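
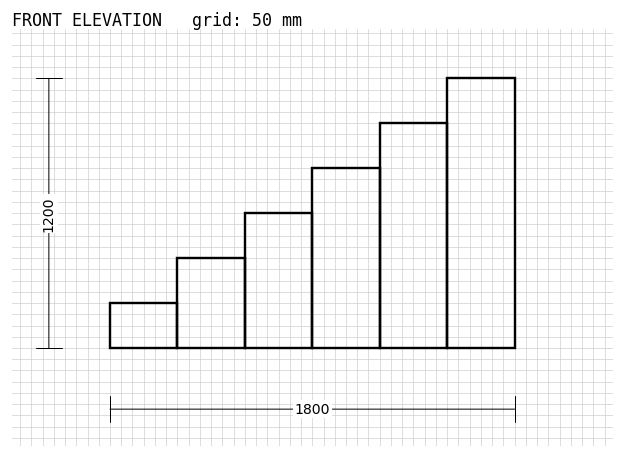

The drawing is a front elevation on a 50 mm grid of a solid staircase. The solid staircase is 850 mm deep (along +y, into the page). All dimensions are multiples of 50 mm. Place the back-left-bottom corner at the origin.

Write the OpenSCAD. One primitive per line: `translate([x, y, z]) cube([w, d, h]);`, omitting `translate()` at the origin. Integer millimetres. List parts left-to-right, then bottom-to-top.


cube([300, 850, 200]);
translate([300, 0, 0]) cube([300, 850, 400]);
translate([600, 0, 0]) cube([300, 850, 600]);
translate([900, 0, 0]) cube([300, 850, 800]);
translate([1200, 0, 0]) cube([300, 850, 1000]);
translate([1500, 0, 0]) cube([300, 850, 1200]);


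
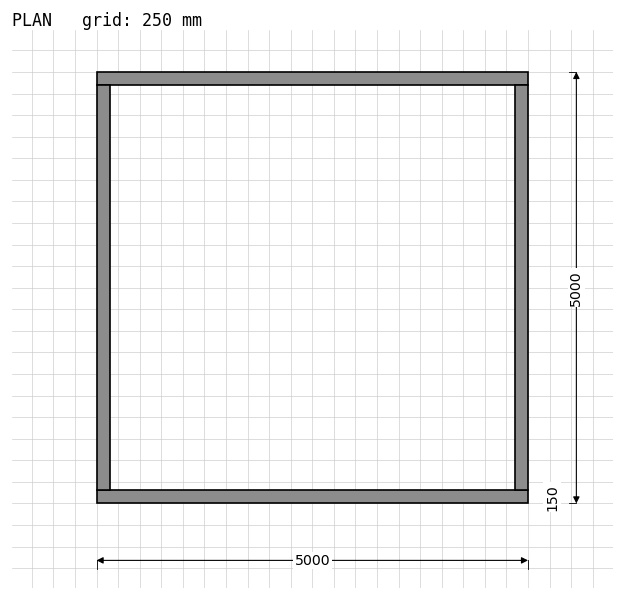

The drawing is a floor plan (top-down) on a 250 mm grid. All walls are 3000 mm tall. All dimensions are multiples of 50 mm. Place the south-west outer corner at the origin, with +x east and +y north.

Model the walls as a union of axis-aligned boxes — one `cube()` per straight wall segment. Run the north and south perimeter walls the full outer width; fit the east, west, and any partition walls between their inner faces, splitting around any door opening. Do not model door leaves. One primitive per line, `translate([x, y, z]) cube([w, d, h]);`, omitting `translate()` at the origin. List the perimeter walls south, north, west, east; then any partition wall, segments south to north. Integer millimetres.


cube([5000, 150, 3000]);
translate([0, 4850, 0]) cube([5000, 150, 3000]);
translate([0, 150, 0]) cube([150, 4700, 3000]);
translate([4850, 150, 0]) cube([150, 4700, 3000]);


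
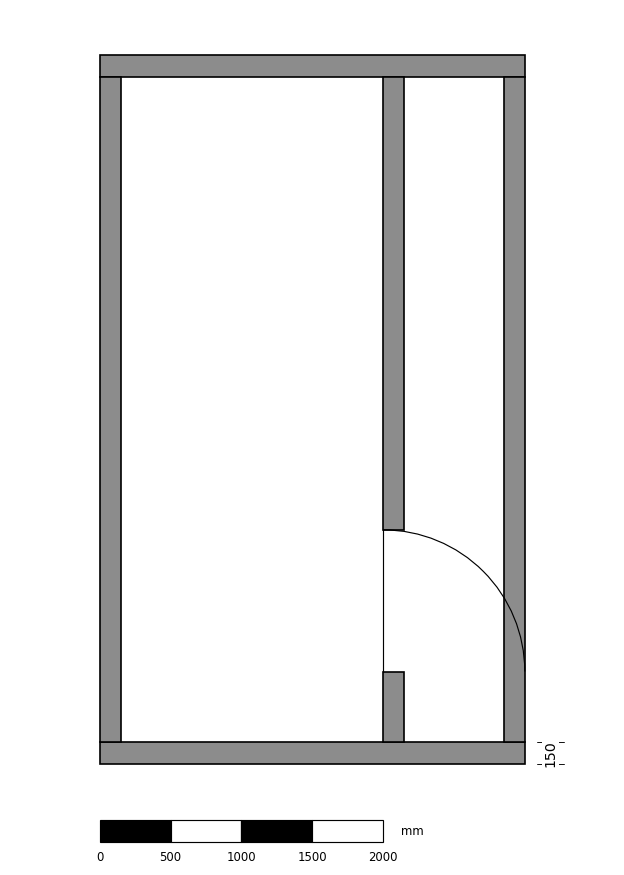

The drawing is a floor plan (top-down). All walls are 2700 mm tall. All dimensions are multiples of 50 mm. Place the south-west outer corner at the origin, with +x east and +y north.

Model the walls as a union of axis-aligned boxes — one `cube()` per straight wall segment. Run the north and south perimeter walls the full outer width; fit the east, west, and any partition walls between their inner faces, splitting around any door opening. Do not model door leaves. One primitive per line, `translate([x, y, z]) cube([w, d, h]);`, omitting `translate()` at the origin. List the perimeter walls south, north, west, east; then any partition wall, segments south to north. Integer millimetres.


cube([3000, 150, 2700]);
translate([0, 4850, 0]) cube([3000, 150, 2700]);
translate([0, 150, 0]) cube([150, 4700, 2700]);
translate([2850, 150, 0]) cube([150, 4700, 2700]);
translate([2000, 150, 0]) cube([150, 500, 2700]);
translate([2000, 1650, 0]) cube([150, 3200, 2700]);


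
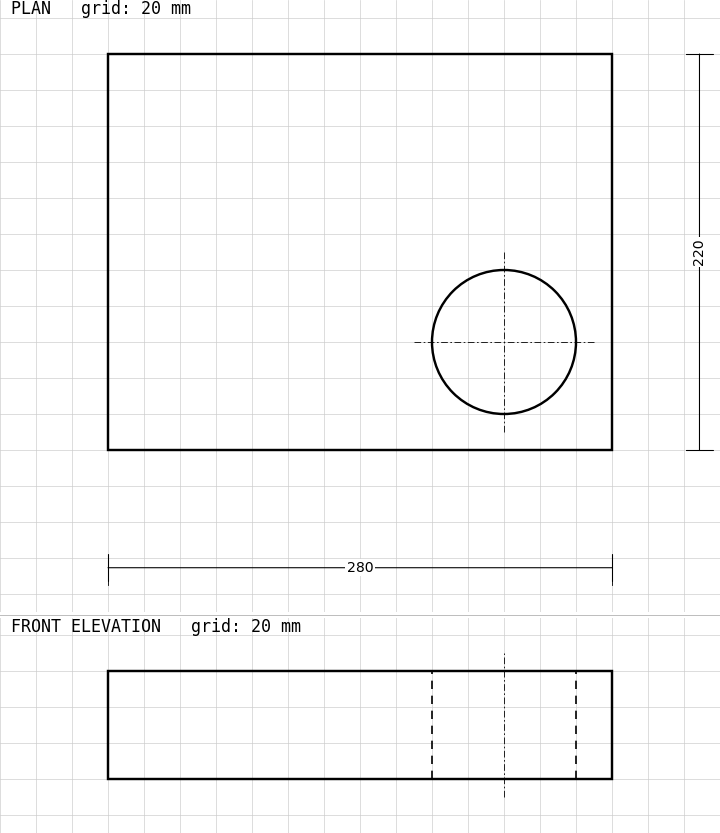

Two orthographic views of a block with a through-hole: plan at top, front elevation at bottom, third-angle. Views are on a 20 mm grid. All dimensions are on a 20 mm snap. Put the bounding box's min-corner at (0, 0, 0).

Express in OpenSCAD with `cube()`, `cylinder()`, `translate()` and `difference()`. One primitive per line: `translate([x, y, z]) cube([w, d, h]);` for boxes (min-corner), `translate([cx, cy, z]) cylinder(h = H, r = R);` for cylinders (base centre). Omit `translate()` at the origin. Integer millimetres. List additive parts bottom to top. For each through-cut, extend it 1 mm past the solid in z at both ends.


difference() {
  cube([280, 220, 60]);
  translate([220, 60, -1]) cylinder(h = 62, r = 40);
}


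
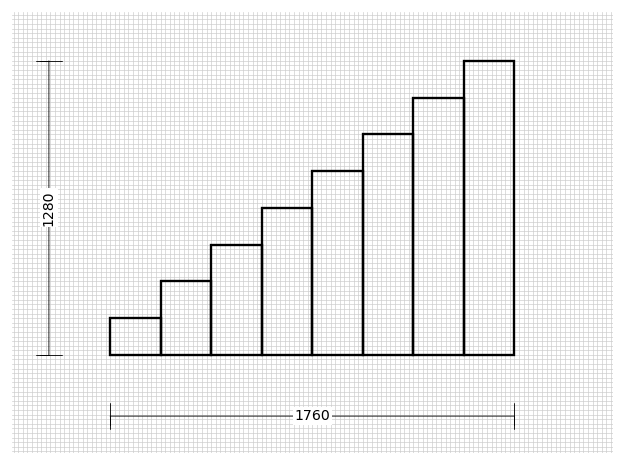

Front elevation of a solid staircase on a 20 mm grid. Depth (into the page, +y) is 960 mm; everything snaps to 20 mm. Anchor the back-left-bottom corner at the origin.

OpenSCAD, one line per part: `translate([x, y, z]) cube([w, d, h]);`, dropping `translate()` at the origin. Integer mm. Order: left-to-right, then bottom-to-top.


cube([220, 960, 160]);
translate([220, 0, 0]) cube([220, 960, 320]);
translate([440, 0, 0]) cube([220, 960, 480]);
translate([660, 0, 0]) cube([220, 960, 640]);
translate([880, 0, 0]) cube([220, 960, 800]);
translate([1100, 0, 0]) cube([220, 960, 960]);
translate([1320, 0, 0]) cube([220, 960, 1120]);
translate([1540, 0, 0]) cube([220, 960, 1280]);


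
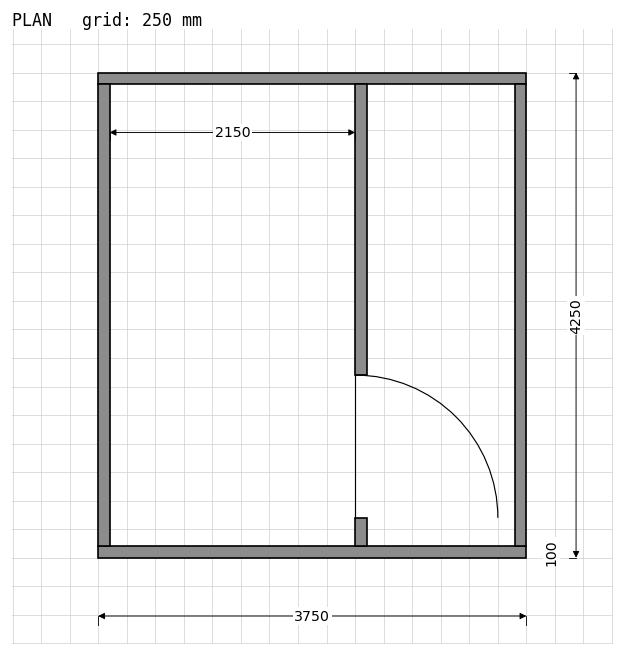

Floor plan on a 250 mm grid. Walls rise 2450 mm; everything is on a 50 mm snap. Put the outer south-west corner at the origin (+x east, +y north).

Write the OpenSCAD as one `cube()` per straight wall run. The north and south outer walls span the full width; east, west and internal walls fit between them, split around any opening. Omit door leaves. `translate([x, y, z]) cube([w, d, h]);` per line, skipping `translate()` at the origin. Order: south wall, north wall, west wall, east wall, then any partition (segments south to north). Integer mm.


cube([3750, 100, 2450]);
translate([0, 4150, 0]) cube([3750, 100, 2450]);
translate([0, 100, 0]) cube([100, 4050, 2450]);
translate([3650, 100, 0]) cube([100, 4050, 2450]);
translate([2250, 100, 0]) cube([100, 250, 2450]);
translate([2250, 1600, 0]) cube([100, 2550, 2450]);


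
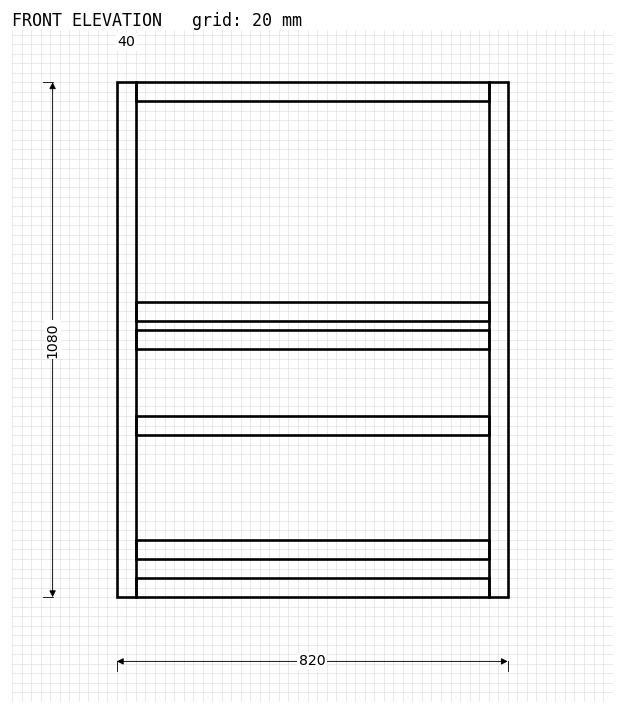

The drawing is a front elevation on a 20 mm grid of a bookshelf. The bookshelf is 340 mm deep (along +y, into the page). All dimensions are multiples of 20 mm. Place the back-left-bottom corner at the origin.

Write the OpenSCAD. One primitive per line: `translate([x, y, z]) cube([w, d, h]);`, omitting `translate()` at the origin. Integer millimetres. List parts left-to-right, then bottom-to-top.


cube([40, 340, 1080]);
translate([40, 0, 0]) cube([740, 340, 40]);
translate([40, 0, 80]) cube([740, 340, 40]);
translate([40, 0, 340]) cube([740, 340, 40]);
translate([40, 0, 520]) cube([740, 340, 40]);
translate([40, 0, 580]) cube([740, 340, 40]);
translate([40, 0, 1040]) cube([740, 340, 40]);
translate([780, 0, 0]) cube([40, 340, 1080]);


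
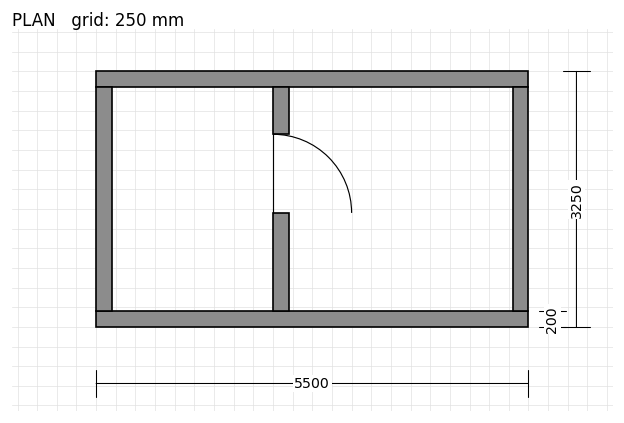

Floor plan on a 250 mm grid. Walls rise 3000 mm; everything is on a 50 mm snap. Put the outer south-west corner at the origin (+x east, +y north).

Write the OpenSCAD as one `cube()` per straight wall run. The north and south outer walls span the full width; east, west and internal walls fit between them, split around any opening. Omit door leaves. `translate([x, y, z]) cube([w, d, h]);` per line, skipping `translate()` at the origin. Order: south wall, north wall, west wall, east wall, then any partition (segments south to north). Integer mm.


cube([5500, 200, 3000]);
translate([0, 3050, 0]) cube([5500, 200, 3000]);
translate([0, 200, 0]) cube([200, 2850, 3000]);
translate([5300, 200, 0]) cube([200, 2850, 3000]);
translate([2250, 200, 0]) cube([200, 1250, 3000]);
translate([2250, 2450, 0]) cube([200, 600, 3000]);


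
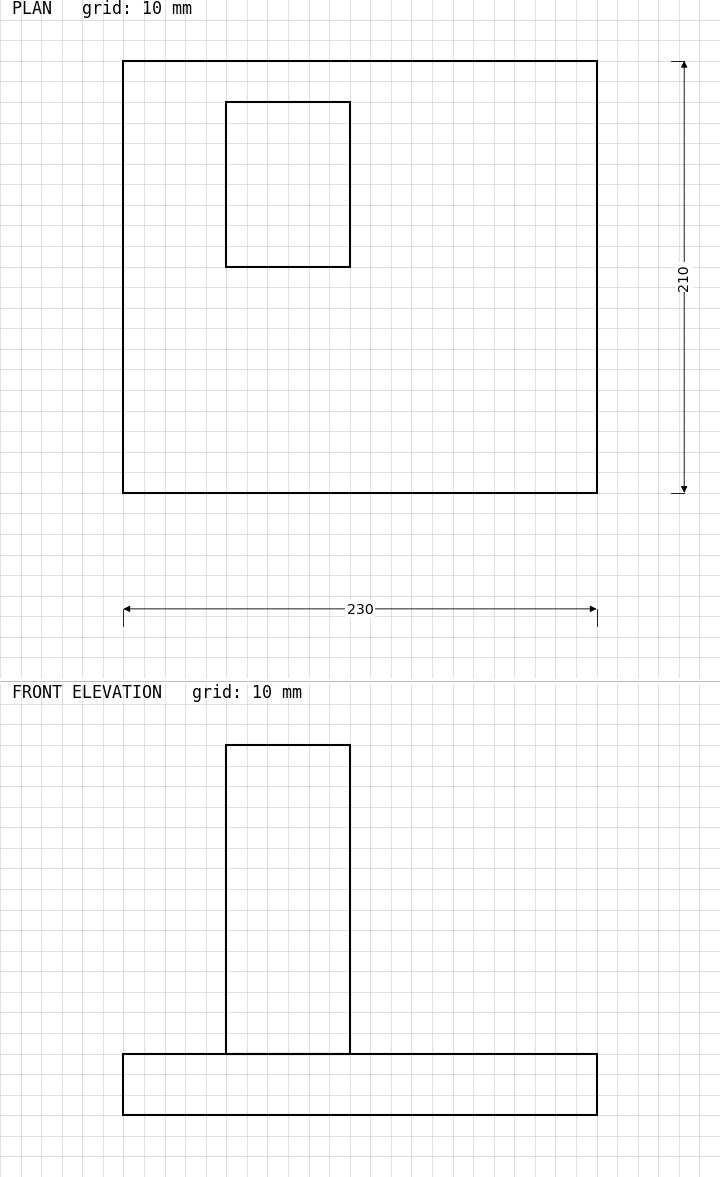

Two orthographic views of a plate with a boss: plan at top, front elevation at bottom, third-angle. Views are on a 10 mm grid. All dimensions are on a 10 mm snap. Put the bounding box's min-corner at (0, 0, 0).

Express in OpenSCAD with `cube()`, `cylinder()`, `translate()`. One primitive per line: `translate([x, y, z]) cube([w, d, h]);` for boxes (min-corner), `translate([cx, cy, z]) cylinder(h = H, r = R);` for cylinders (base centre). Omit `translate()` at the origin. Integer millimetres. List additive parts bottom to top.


cube([230, 210, 30]);
translate([50, 110, 30]) cube([60, 80, 150]);


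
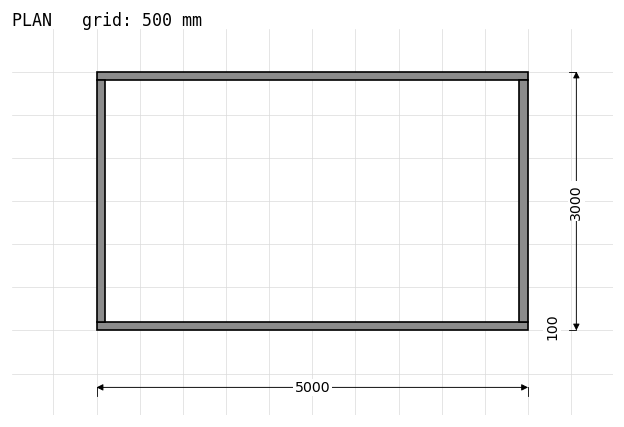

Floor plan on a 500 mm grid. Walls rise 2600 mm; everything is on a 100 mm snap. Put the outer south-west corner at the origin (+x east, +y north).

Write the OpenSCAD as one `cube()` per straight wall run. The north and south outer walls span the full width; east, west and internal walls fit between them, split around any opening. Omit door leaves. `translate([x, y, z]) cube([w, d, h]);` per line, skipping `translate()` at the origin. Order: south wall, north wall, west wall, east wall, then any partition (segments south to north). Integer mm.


cube([5000, 100, 2600]);
translate([0, 2900, 0]) cube([5000, 100, 2600]);
translate([0, 100, 0]) cube([100, 2800, 2600]);
translate([4900, 100, 0]) cube([100, 2800, 2600]);


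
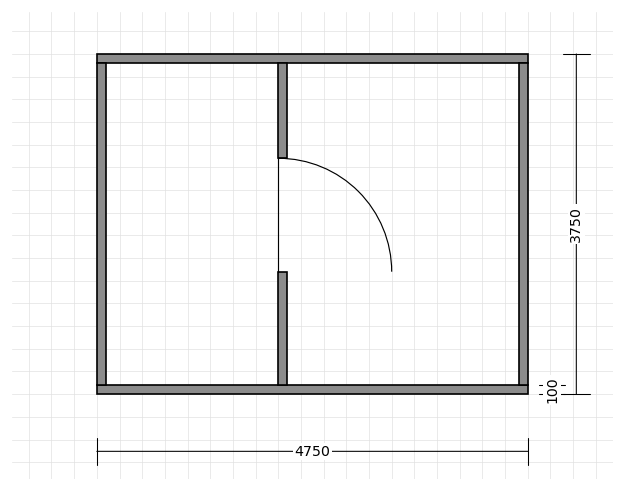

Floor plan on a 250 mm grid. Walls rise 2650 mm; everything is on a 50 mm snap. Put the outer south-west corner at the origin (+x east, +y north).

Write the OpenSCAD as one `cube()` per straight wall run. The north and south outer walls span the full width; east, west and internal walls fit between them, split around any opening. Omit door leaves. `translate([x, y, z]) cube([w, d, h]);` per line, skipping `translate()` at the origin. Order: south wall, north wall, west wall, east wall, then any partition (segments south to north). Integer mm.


cube([4750, 100, 2650]);
translate([0, 3650, 0]) cube([4750, 100, 2650]);
translate([0, 100, 0]) cube([100, 3550, 2650]);
translate([4650, 100, 0]) cube([100, 3550, 2650]);
translate([2000, 100, 0]) cube([100, 1250, 2650]);
translate([2000, 2600, 0]) cube([100, 1050, 2650]);


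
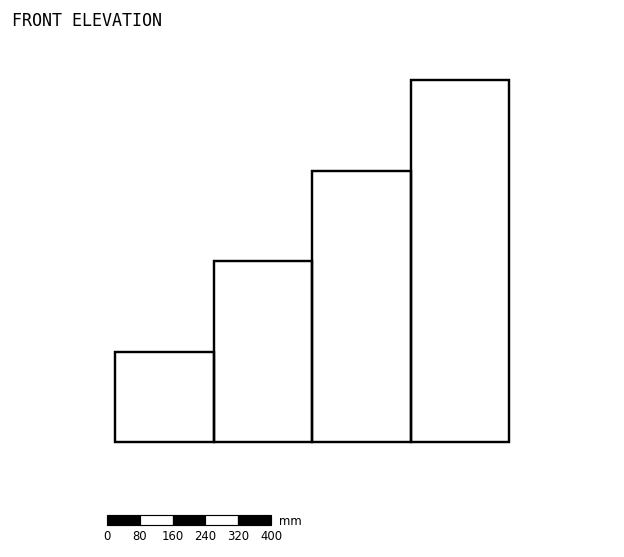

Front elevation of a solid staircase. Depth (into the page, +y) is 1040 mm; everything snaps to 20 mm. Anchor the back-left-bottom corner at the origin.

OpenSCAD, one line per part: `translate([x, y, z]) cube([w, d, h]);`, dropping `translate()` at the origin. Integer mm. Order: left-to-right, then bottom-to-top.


cube([240, 1040, 220]);
translate([240, 0, 0]) cube([240, 1040, 440]);
translate([480, 0, 0]) cube([240, 1040, 660]);
translate([720, 0, 0]) cube([240, 1040, 880]);


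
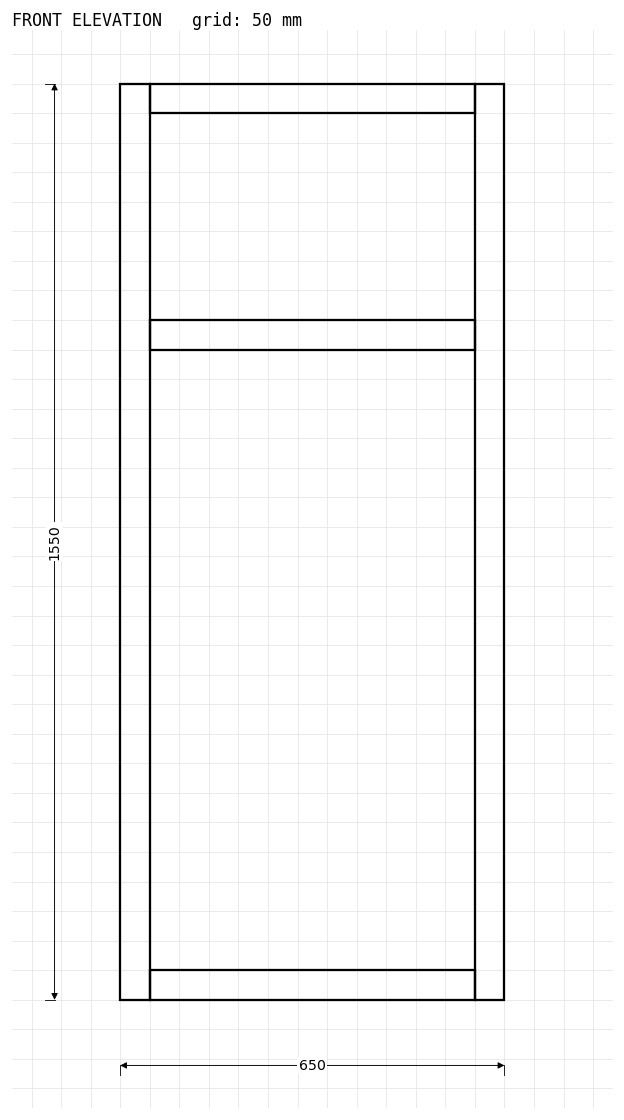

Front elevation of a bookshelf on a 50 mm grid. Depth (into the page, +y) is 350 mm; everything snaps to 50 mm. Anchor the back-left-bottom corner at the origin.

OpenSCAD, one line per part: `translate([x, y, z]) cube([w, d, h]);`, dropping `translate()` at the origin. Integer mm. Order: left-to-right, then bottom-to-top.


cube([50, 350, 1550]);
translate([50, 0, 0]) cube([550, 350, 50]);
translate([50, 0, 1100]) cube([550, 350, 50]);
translate([50, 0, 1500]) cube([550, 350, 50]);
translate([600, 0, 0]) cube([50, 350, 1550]);


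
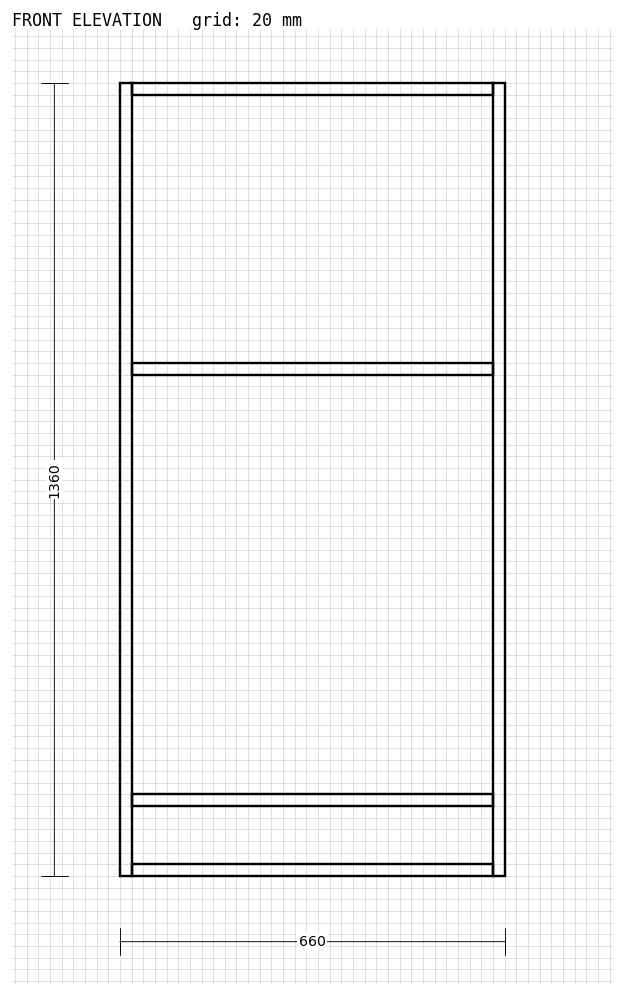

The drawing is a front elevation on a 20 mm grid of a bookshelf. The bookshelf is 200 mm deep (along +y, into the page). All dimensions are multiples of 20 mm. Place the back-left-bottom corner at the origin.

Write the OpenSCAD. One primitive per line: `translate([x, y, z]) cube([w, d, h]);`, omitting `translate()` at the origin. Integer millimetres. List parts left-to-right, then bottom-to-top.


cube([20, 200, 1360]);
translate([20, 0, 0]) cube([620, 200, 20]);
translate([20, 0, 120]) cube([620, 200, 20]);
translate([20, 0, 860]) cube([620, 200, 20]);
translate([20, 0, 1340]) cube([620, 200, 20]);
translate([640, 0, 0]) cube([20, 200, 1360]);


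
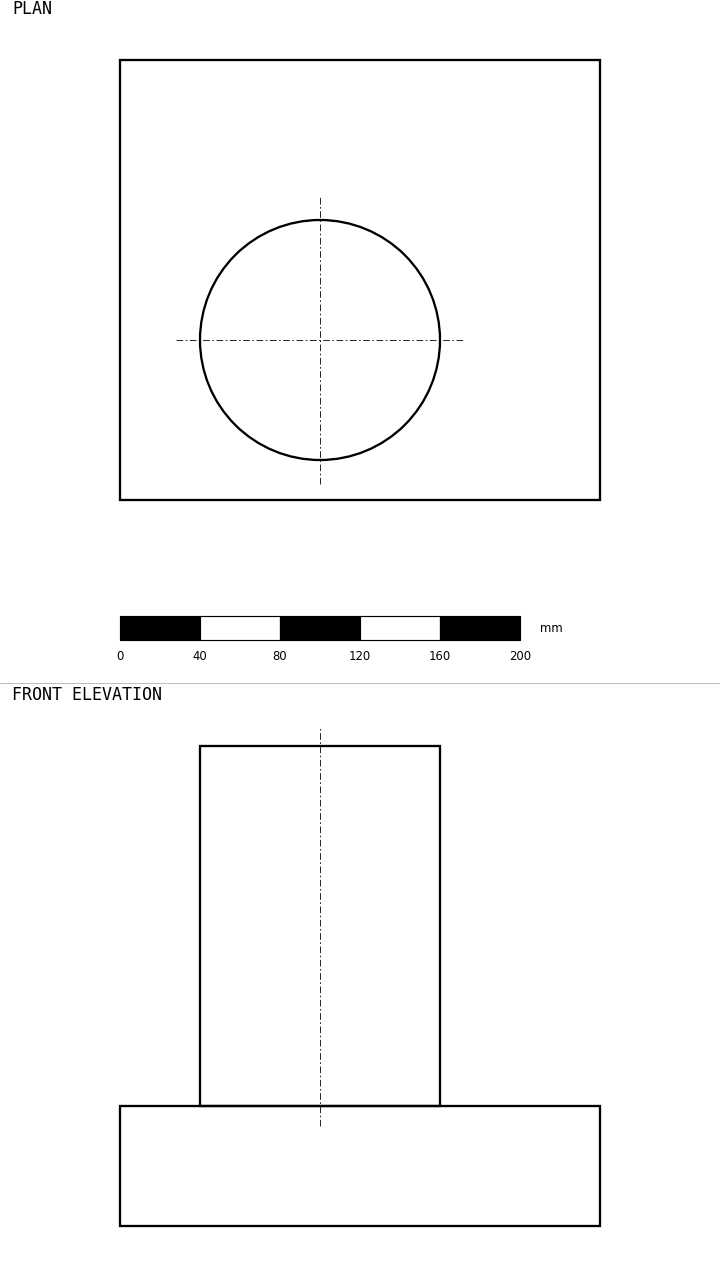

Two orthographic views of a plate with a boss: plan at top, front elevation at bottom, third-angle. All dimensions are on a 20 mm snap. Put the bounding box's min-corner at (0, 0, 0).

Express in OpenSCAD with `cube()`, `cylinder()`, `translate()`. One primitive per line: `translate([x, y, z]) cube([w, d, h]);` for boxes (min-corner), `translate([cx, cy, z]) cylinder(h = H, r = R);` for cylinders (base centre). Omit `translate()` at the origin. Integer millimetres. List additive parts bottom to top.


cube([240, 220, 60]);
translate([100, 80, 60]) cylinder(h = 180, r = 60);


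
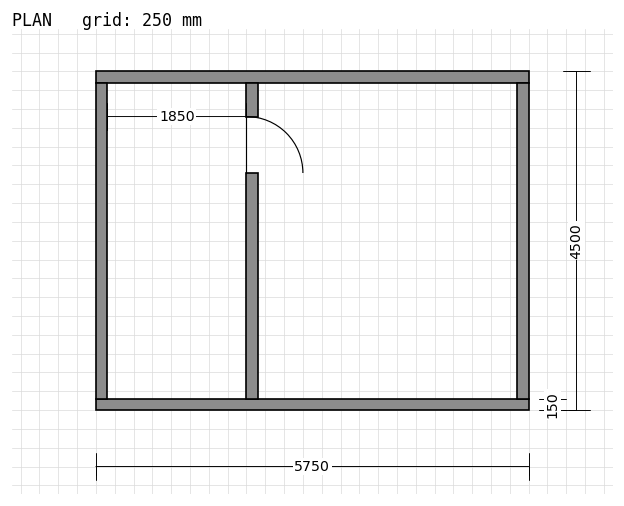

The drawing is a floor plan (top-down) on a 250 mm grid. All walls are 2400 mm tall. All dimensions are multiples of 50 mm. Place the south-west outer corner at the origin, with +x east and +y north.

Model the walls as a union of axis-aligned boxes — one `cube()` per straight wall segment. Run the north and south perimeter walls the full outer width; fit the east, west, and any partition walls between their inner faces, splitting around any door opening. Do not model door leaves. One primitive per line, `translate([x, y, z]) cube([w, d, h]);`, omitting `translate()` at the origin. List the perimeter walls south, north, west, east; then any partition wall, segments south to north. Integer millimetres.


cube([5750, 150, 2400]);
translate([0, 4350, 0]) cube([5750, 150, 2400]);
translate([0, 150, 0]) cube([150, 4200, 2400]);
translate([5600, 150, 0]) cube([150, 4200, 2400]);
translate([2000, 150, 0]) cube([150, 3000, 2400]);
translate([2000, 3900, 0]) cube([150, 450, 2400]);


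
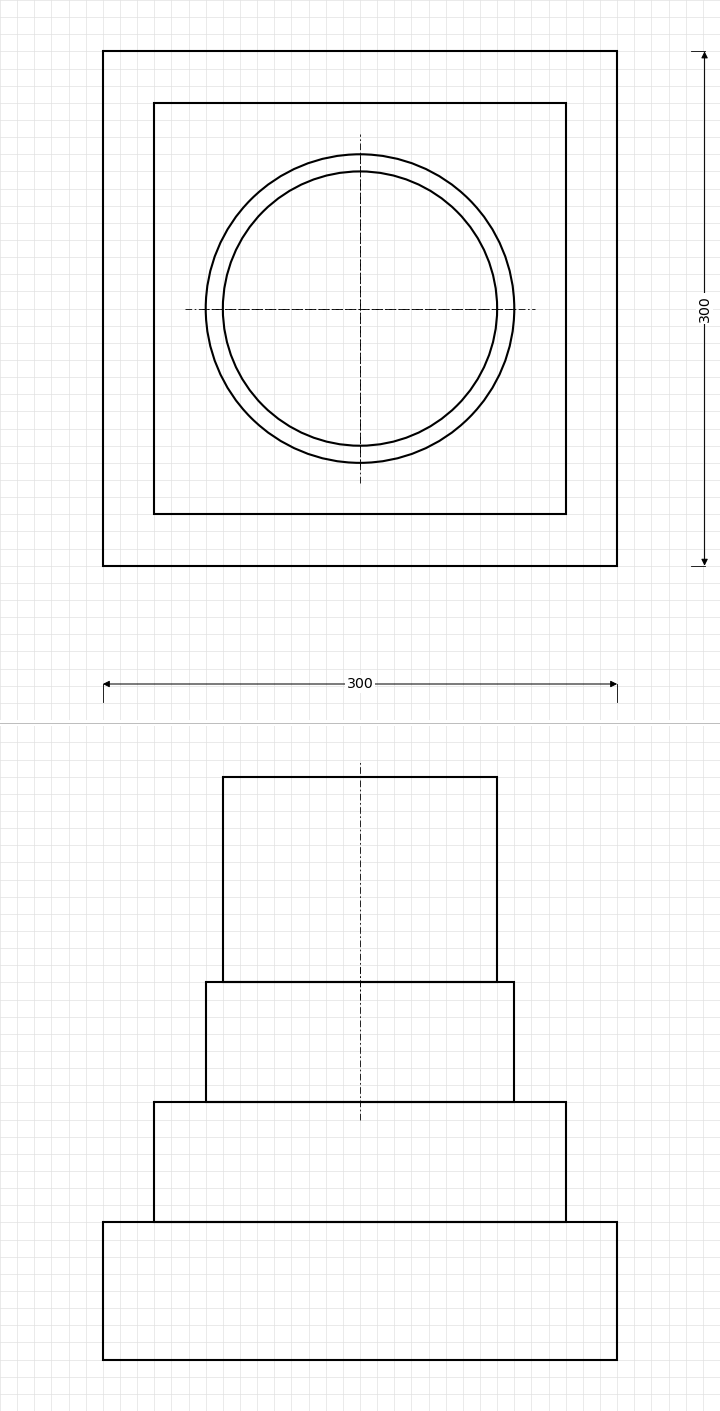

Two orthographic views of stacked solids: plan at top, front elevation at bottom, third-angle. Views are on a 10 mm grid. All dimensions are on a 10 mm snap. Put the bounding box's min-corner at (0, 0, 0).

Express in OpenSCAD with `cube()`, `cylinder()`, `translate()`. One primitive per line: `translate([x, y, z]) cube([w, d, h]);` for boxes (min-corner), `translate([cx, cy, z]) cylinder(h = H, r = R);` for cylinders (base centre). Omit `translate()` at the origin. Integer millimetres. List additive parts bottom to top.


cube([300, 300, 80]);
translate([30, 30, 80]) cube([240, 240, 70]);
translate([150, 150, 150]) cylinder(h = 70, r = 90);
translate([150, 150, 220]) cylinder(h = 120, r = 80);


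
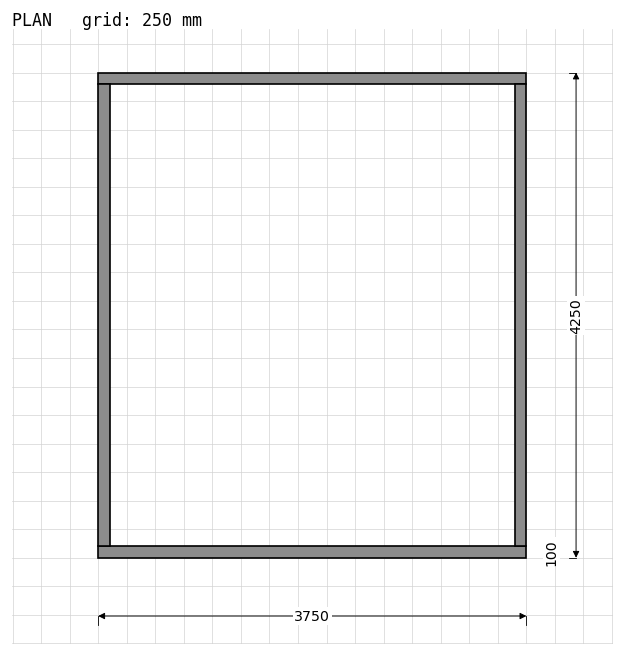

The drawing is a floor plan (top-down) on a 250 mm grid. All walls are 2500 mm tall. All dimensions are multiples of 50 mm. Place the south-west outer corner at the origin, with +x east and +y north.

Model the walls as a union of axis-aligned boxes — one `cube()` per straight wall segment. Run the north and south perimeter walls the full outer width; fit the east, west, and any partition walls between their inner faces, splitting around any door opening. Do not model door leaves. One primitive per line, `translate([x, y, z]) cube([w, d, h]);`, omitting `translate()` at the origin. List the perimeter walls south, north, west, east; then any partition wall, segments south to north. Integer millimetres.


cube([3750, 100, 2500]);
translate([0, 4150, 0]) cube([3750, 100, 2500]);
translate([0, 100, 0]) cube([100, 4050, 2500]);
translate([3650, 100, 0]) cube([100, 4050, 2500]);


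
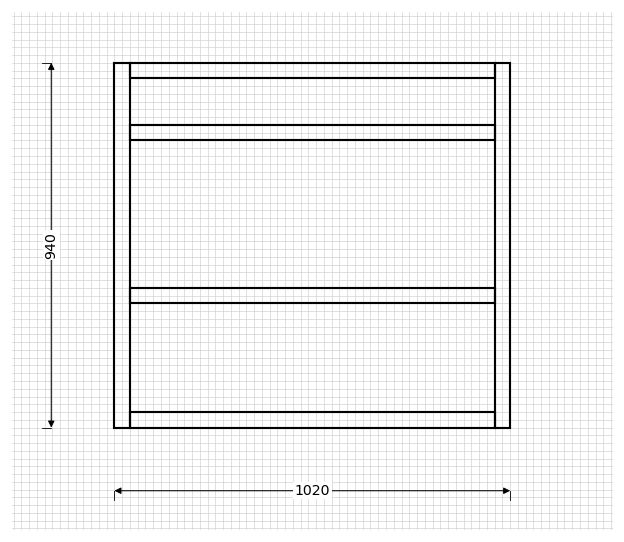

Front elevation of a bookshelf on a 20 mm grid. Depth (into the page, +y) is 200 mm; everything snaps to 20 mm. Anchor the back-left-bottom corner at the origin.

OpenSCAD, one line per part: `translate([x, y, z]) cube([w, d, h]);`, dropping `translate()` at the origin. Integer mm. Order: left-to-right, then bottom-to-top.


cube([40, 200, 940]);
translate([40, 0, 0]) cube([940, 200, 40]);
translate([40, 0, 320]) cube([940, 200, 40]);
translate([40, 0, 740]) cube([940, 200, 40]);
translate([40, 0, 900]) cube([940, 200, 40]);
translate([980, 0, 0]) cube([40, 200, 940]);


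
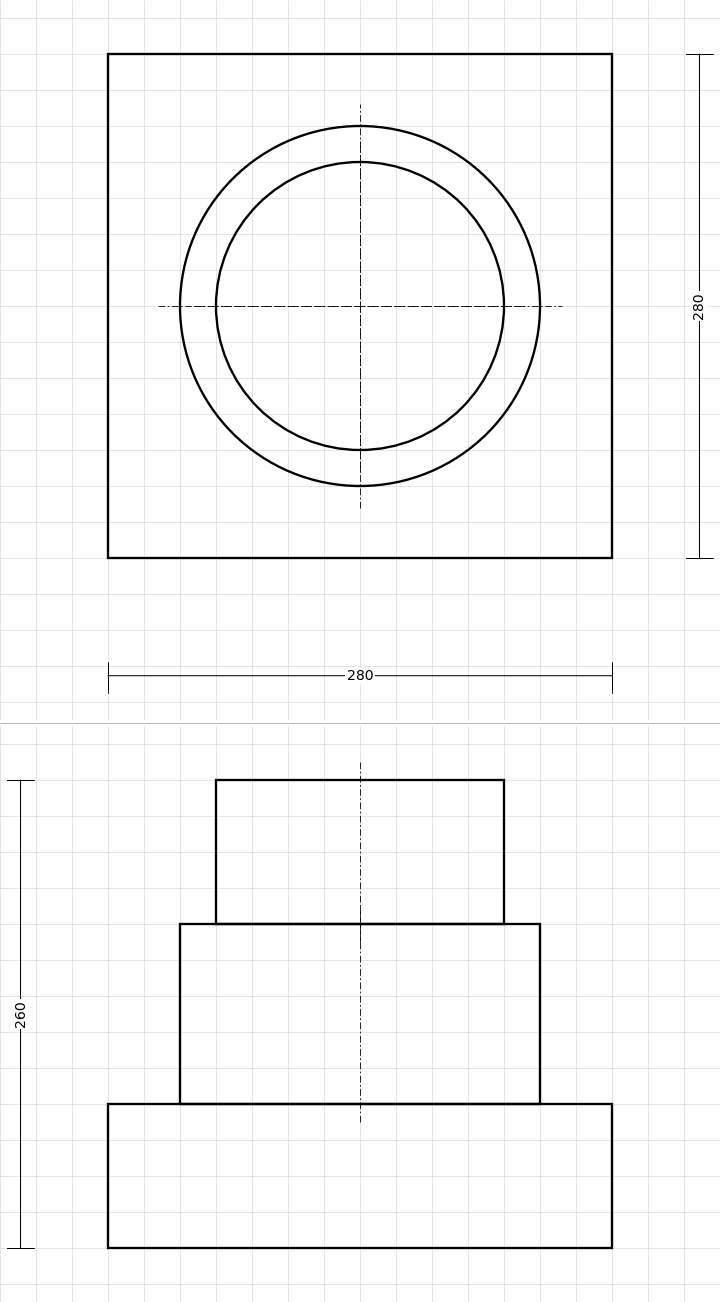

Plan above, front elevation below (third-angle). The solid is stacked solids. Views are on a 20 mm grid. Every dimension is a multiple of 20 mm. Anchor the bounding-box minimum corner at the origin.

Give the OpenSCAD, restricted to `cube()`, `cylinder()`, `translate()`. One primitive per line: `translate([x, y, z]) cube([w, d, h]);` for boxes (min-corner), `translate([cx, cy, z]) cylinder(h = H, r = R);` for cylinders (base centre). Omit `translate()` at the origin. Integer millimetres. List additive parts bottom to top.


cube([280, 280, 80]);
translate([140, 140, 80]) cylinder(h = 100, r = 100);
translate([140, 140, 180]) cylinder(h = 80, r = 80);


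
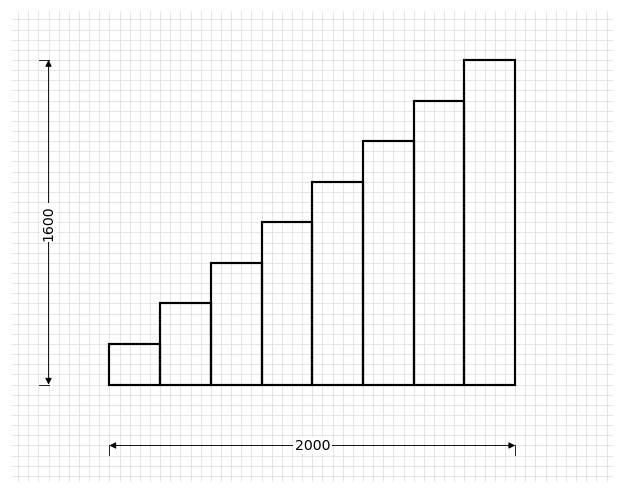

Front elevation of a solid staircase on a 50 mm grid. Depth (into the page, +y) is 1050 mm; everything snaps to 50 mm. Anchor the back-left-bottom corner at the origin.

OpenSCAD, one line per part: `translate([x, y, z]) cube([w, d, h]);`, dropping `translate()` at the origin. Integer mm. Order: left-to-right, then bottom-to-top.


cube([250, 1050, 200]);
translate([250, 0, 0]) cube([250, 1050, 400]);
translate([500, 0, 0]) cube([250, 1050, 600]);
translate([750, 0, 0]) cube([250, 1050, 800]);
translate([1000, 0, 0]) cube([250, 1050, 1000]);
translate([1250, 0, 0]) cube([250, 1050, 1200]);
translate([1500, 0, 0]) cube([250, 1050, 1400]);
translate([1750, 0, 0]) cube([250, 1050, 1600]);


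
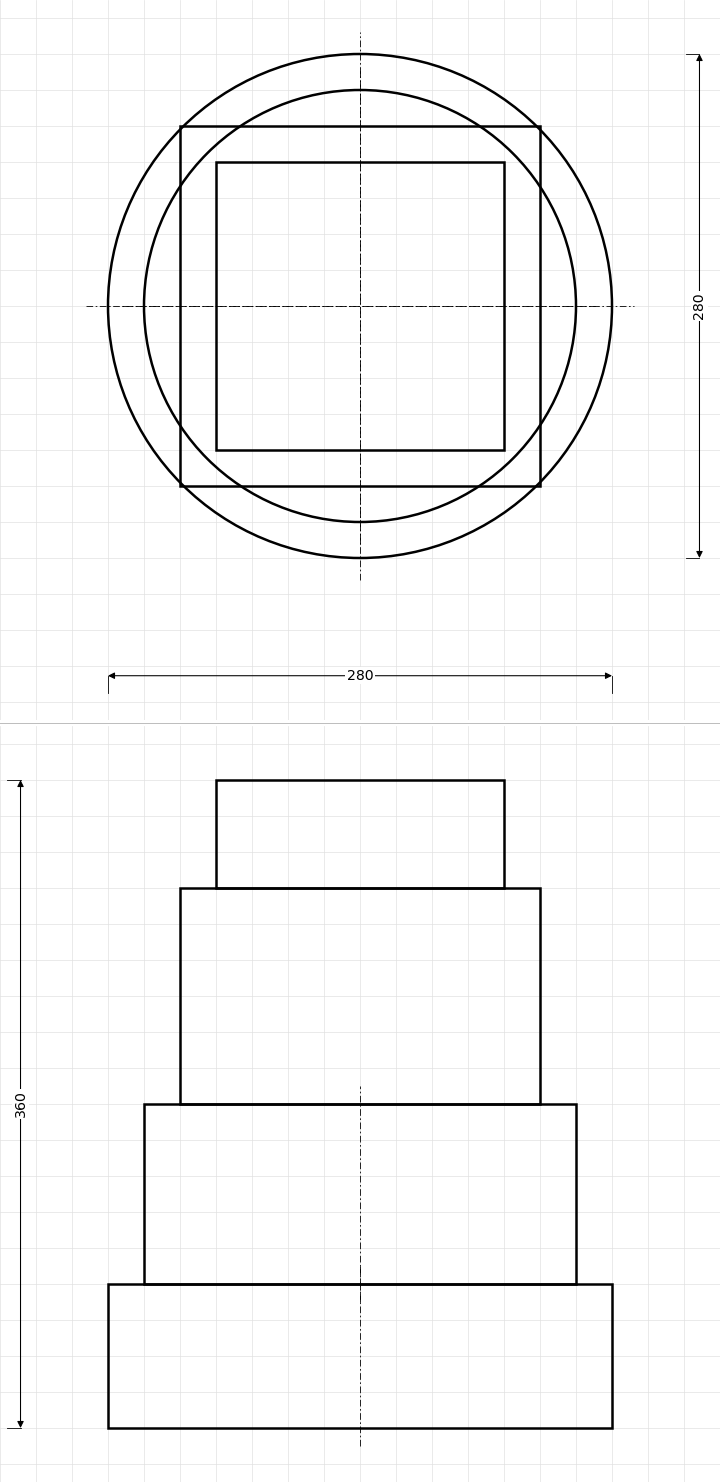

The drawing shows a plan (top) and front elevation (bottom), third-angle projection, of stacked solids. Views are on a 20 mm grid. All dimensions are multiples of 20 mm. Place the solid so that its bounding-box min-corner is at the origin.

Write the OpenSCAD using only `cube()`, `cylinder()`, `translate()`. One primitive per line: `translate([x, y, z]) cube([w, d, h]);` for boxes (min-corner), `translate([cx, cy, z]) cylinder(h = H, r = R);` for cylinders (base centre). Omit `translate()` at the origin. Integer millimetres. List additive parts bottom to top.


translate([140, 140, 0]) cylinder(h = 80, r = 140);
translate([140, 140, 80]) cylinder(h = 100, r = 120);
translate([40, 40, 180]) cube([200, 200, 120]);
translate([60, 60, 300]) cube([160, 160, 60]);


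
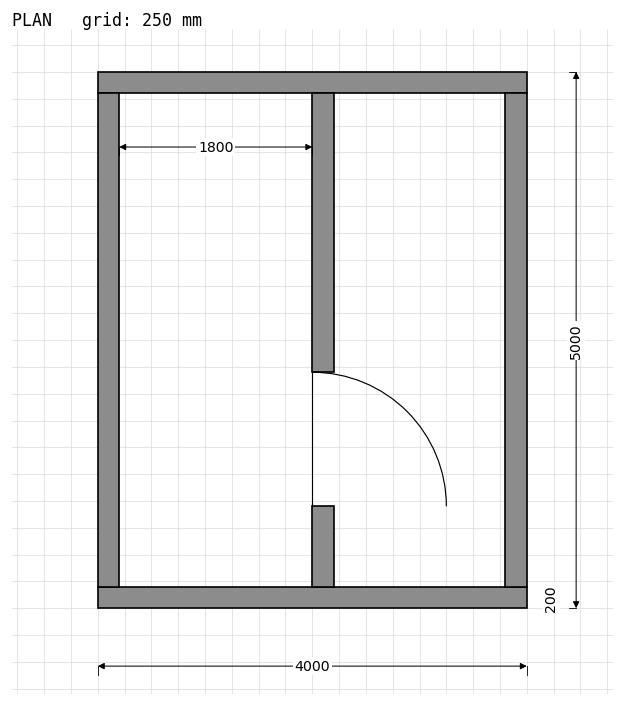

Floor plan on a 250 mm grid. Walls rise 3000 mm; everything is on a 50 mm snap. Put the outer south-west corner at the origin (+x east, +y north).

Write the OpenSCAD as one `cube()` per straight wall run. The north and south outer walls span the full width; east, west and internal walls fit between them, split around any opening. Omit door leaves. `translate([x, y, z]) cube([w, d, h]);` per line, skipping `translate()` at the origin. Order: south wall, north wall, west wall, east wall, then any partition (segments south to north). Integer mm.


cube([4000, 200, 3000]);
translate([0, 4800, 0]) cube([4000, 200, 3000]);
translate([0, 200, 0]) cube([200, 4600, 3000]);
translate([3800, 200, 0]) cube([200, 4600, 3000]);
translate([2000, 200, 0]) cube([200, 750, 3000]);
translate([2000, 2200, 0]) cube([200, 2600, 3000]);


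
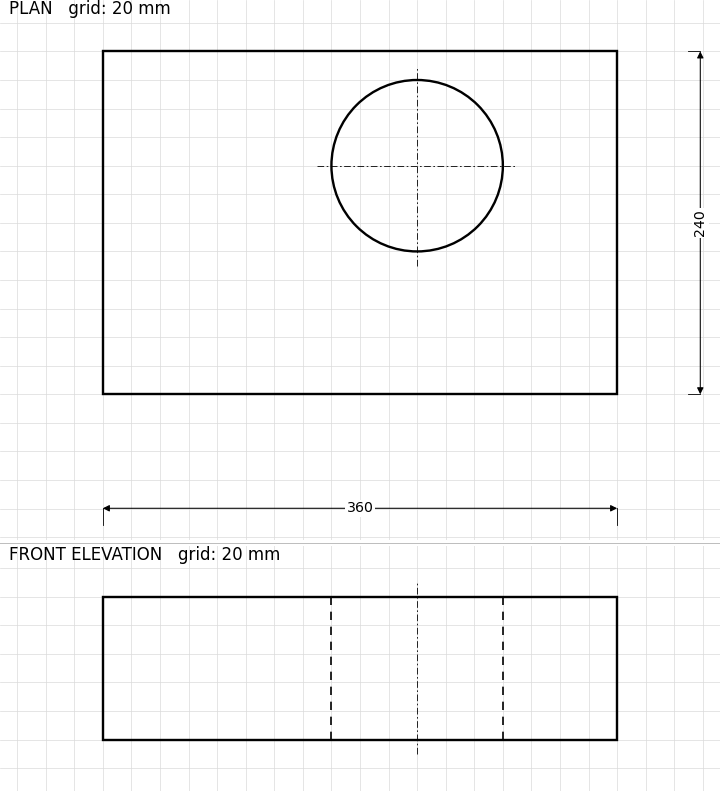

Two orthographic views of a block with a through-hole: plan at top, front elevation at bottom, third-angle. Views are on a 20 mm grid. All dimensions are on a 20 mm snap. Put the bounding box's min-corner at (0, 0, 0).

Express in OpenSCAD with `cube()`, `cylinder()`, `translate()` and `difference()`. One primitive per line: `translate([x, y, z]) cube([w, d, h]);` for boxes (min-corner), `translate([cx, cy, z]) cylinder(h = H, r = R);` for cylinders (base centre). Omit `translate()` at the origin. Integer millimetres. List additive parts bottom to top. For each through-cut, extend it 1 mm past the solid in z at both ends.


difference() {
  cube([360, 240, 100]);
  translate([220, 160, -1]) cylinder(h = 102, r = 60);
}


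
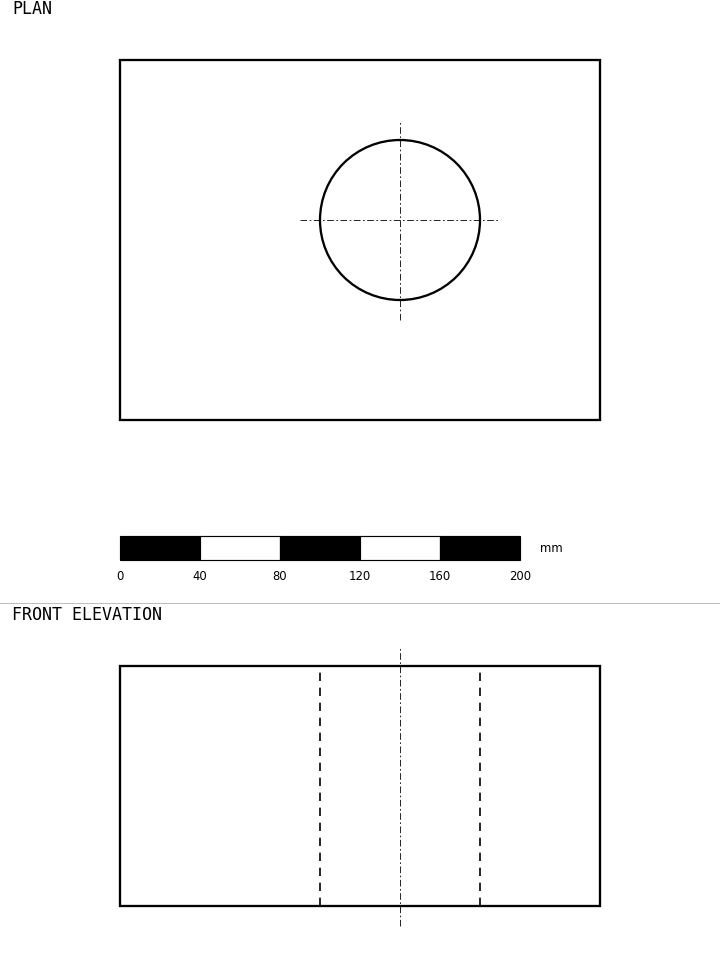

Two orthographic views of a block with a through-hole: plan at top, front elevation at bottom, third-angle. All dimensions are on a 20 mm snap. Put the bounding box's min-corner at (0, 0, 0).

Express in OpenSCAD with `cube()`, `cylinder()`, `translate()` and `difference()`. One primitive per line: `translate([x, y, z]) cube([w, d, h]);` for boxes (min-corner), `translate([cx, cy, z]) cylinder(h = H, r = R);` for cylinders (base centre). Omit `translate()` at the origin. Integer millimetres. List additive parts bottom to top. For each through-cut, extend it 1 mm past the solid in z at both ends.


difference() {
  cube([240, 180, 120]);
  translate([140, 100, -1]) cylinder(h = 122, r = 40);
}


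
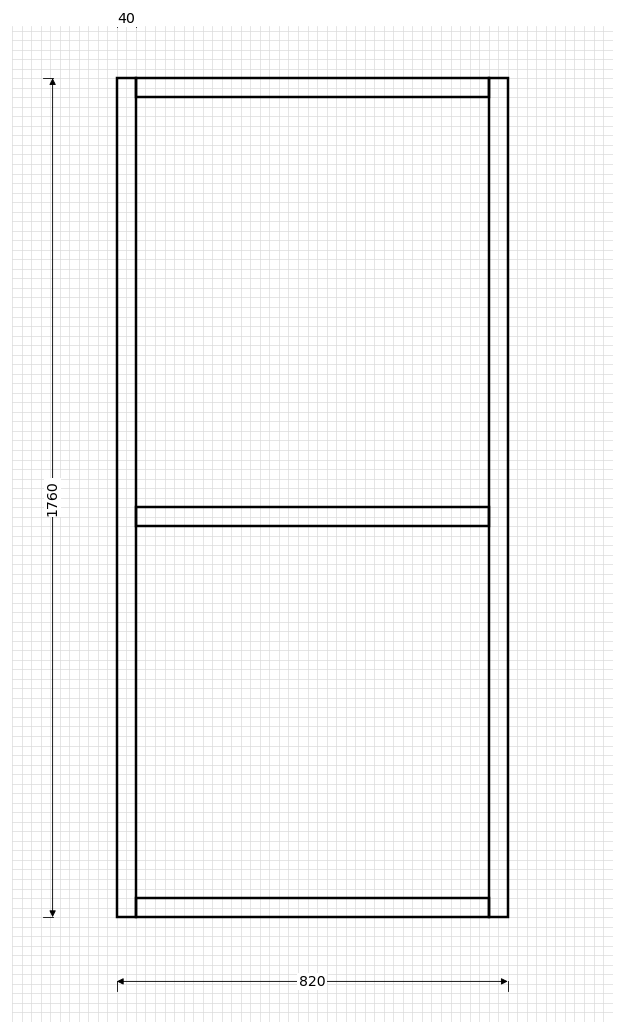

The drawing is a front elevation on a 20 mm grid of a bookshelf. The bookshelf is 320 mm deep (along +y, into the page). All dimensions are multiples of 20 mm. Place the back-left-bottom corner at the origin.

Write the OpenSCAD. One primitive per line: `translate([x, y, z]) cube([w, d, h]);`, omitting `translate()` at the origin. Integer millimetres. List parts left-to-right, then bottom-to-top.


cube([40, 320, 1760]);
translate([40, 0, 0]) cube([740, 320, 40]);
translate([40, 0, 820]) cube([740, 320, 40]);
translate([40, 0, 1720]) cube([740, 320, 40]);
translate([780, 0, 0]) cube([40, 320, 1760]);


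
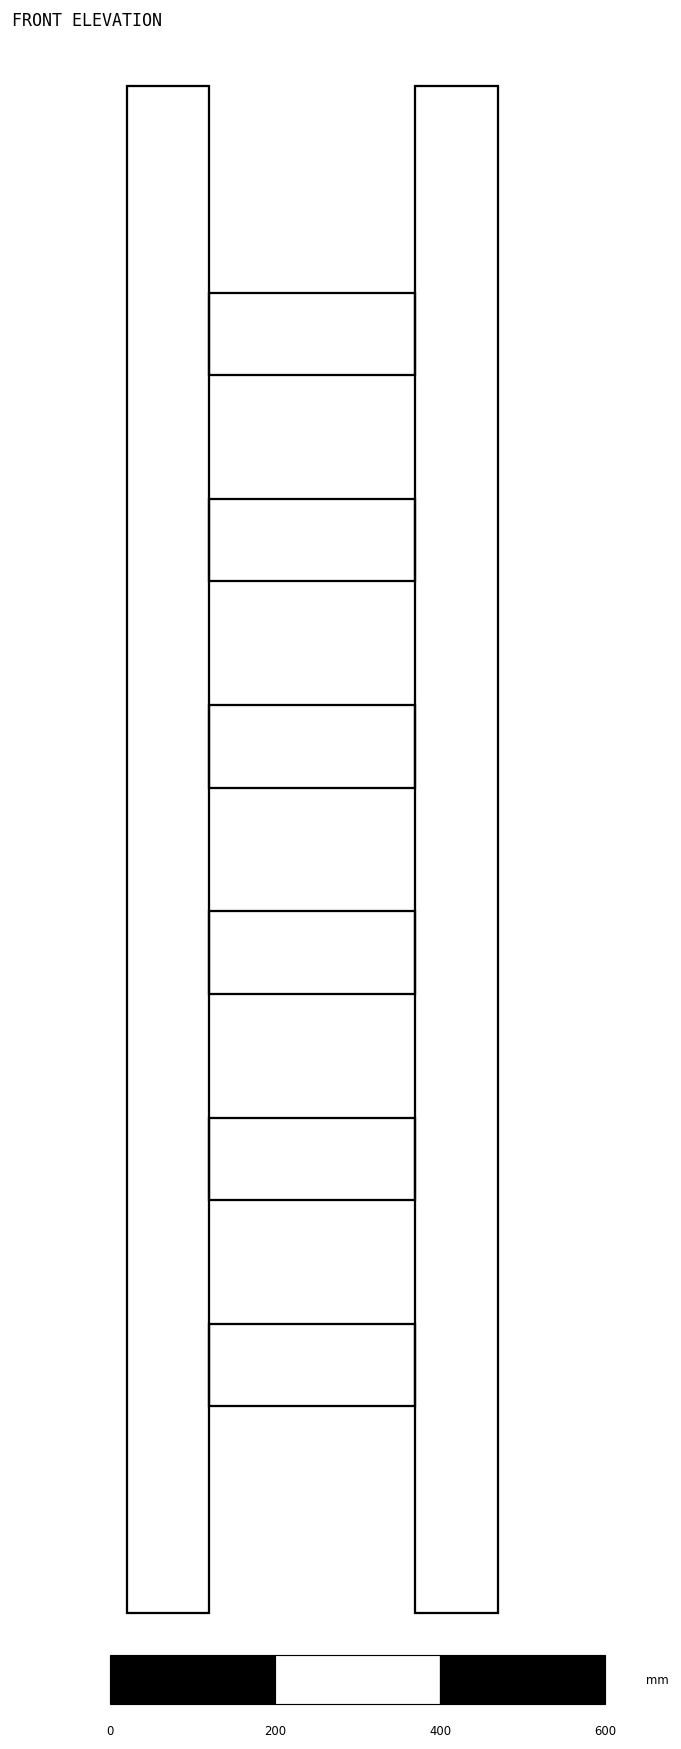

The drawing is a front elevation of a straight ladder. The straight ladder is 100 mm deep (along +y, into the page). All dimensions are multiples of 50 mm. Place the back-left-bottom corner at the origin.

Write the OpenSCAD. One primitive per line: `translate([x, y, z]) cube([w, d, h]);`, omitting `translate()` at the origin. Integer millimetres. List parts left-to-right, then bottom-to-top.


cube([100, 100, 1850]);
translate([100, 0, 250]) cube([250, 100, 100]);
translate([100, 0, 500]) cube([250, 100, 100]);
translate([100, 0, 750]) cube([250, 100, 100]);
translate([100, 0, 1000]) cube([250, 100, 100]);
translate([100, 0, 1250]) cube([250, 100, 100]);
translate([100, 0, 1500]) cube([250, 100, 100]);
translate([350, 0, 0]) cube([100, 100, 1850]);


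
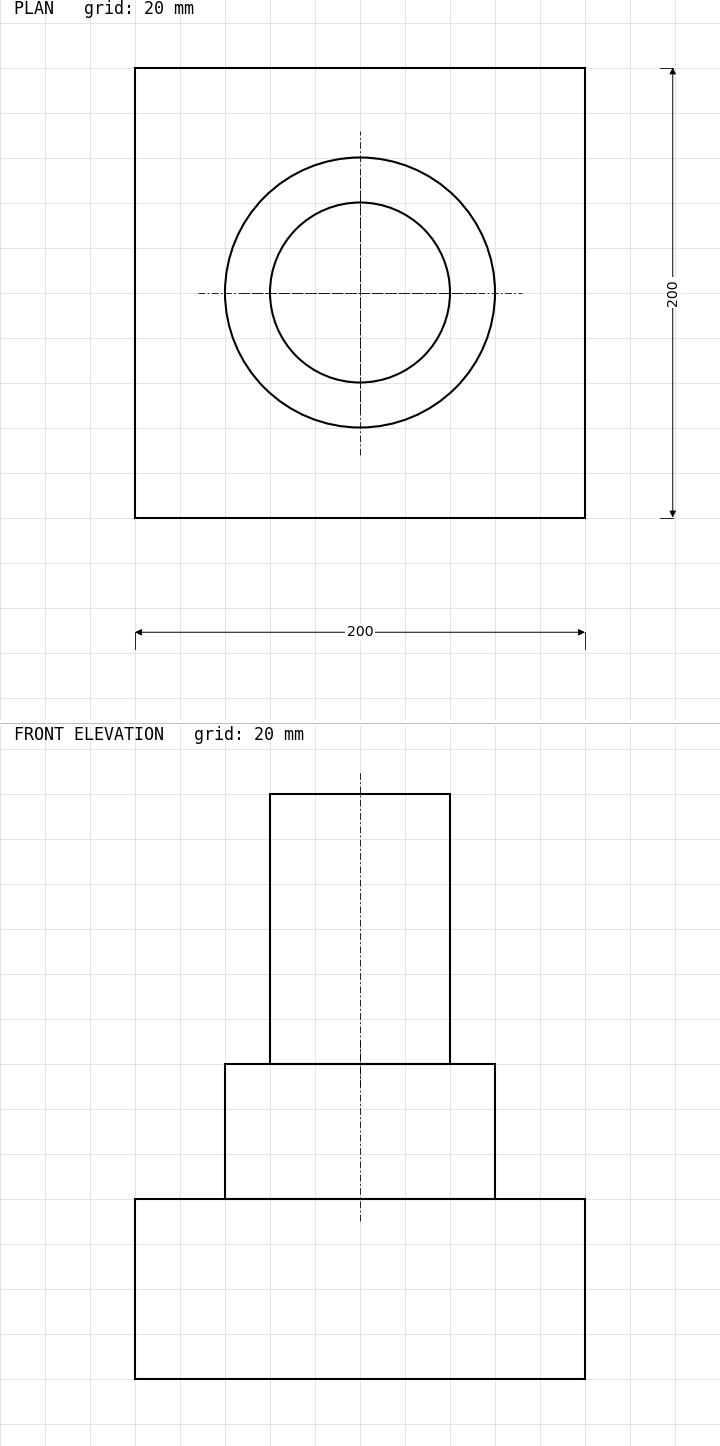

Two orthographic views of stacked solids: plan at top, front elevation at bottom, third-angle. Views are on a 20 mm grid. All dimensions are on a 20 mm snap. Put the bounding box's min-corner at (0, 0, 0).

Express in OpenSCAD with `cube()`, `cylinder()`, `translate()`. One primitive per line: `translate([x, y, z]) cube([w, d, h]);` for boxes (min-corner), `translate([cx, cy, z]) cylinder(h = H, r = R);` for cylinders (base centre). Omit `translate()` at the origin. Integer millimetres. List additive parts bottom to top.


cube([200, 200, 80]);
translate([100, 100, 80]) cylinder(h = 60, r = 60);
translate([100, 100, 140]) cylinder(h = 120, r = 40);


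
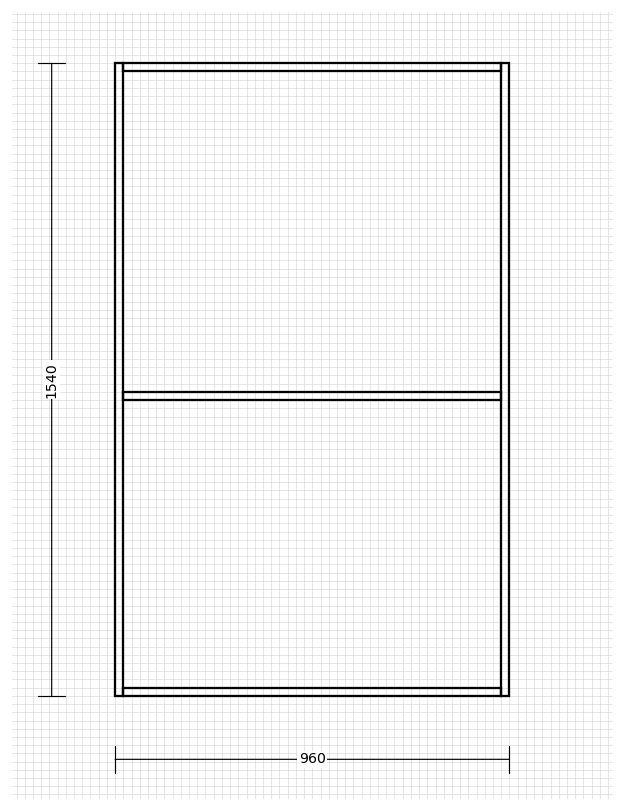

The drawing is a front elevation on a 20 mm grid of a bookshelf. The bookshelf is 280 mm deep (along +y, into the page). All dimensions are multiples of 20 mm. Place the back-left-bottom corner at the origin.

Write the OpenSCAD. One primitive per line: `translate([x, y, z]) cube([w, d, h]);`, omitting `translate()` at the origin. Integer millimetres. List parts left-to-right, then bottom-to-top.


cube([20, 280, 1540]);
translate([20, 0, 0]) cube([920, 280, 20]);
translate([20, 0, 720]) cube([920, 280, 20]);
translate([20, 0, 1520]) cube([920, 280, 20]);
translate([940, 0, 0]) cube([20, 280, 1540]);


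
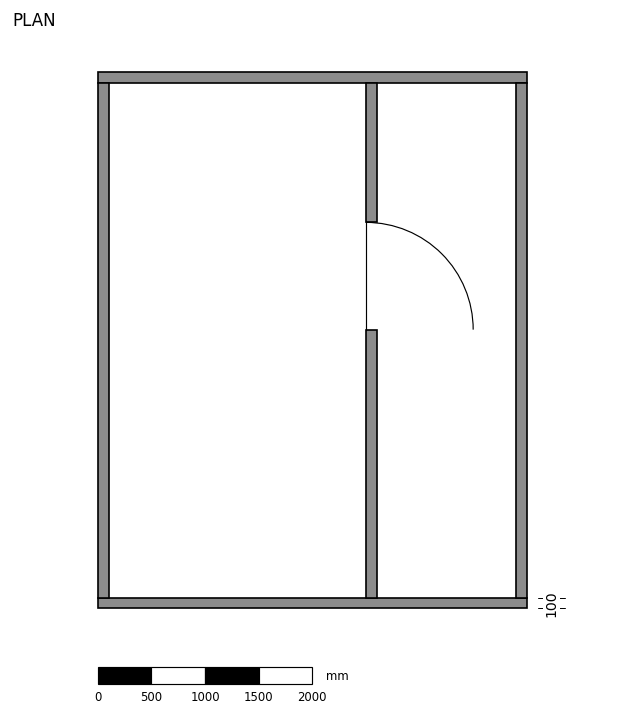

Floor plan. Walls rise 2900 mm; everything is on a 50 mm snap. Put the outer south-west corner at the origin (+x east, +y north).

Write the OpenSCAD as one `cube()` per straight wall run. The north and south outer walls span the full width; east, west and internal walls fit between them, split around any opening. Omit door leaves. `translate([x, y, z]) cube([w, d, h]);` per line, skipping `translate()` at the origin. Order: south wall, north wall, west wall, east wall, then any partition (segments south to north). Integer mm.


cube([4000, 100, 2900]);
translate([0, 4900, 0]) cube([4000, 100, 2900]);
translate([0, 100, 0]) cube([100, 4800, 2900]);
translate([3900, 100, 0]) cube([100, 4800, 2900]);
translate([2500, 100, 0]) cube([100, 2500, 2900]);
translate([2500, 3600, 0]) cube([100, 1300, 2900]);


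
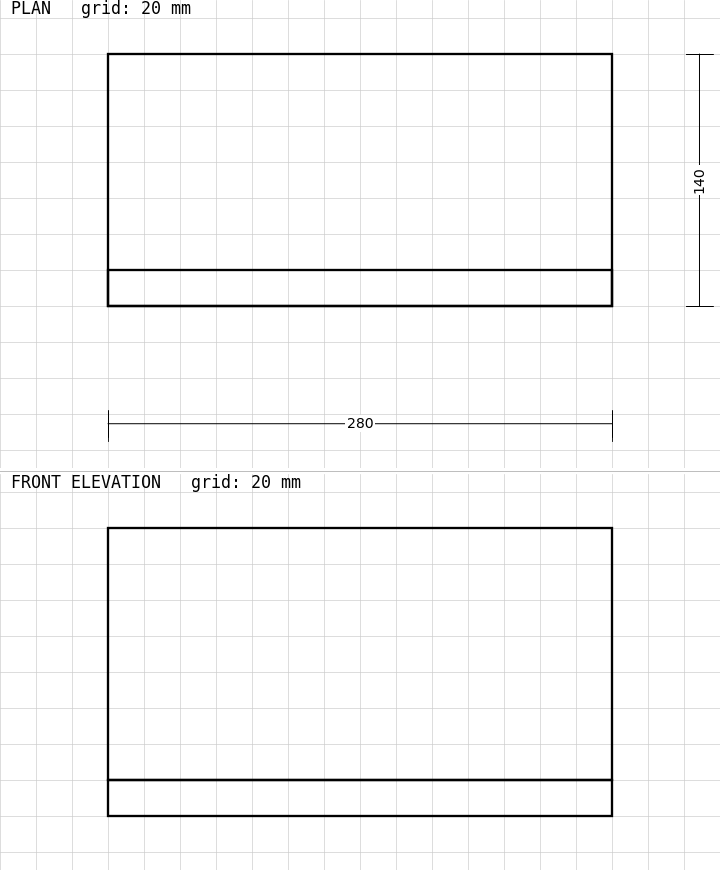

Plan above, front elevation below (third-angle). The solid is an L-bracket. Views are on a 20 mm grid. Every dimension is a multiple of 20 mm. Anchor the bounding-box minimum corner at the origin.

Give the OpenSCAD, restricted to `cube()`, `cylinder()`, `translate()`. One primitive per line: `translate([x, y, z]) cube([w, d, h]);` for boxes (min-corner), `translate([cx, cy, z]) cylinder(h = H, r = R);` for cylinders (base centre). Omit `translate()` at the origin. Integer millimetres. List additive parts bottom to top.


cube([280, 140, 20]);
translate([0, 0, 20]) cube([280, 20, 140]);


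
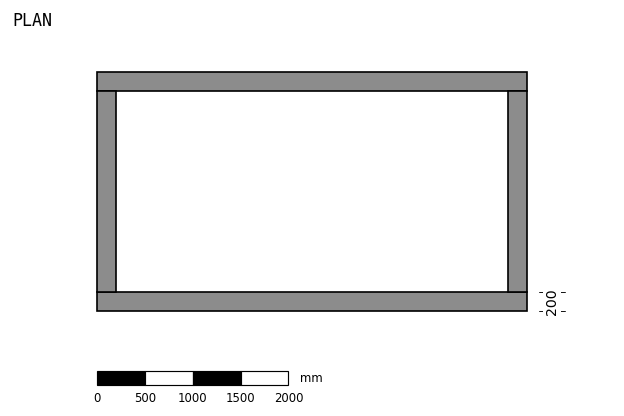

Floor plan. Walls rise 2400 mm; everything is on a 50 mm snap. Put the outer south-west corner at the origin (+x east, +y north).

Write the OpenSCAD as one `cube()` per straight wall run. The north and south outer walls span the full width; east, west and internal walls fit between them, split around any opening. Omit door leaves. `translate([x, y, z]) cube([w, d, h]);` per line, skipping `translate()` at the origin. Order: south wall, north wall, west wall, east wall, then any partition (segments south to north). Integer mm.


cube([4500, 200, 2400]);
translate([0, 2300, 0]) cube([4500, 200, 2400]);
translate([0, 200, 0]) cube([200, 2100, 2400]);
translate([4300, 200, 0]) cube([200, 2100, 2400]);


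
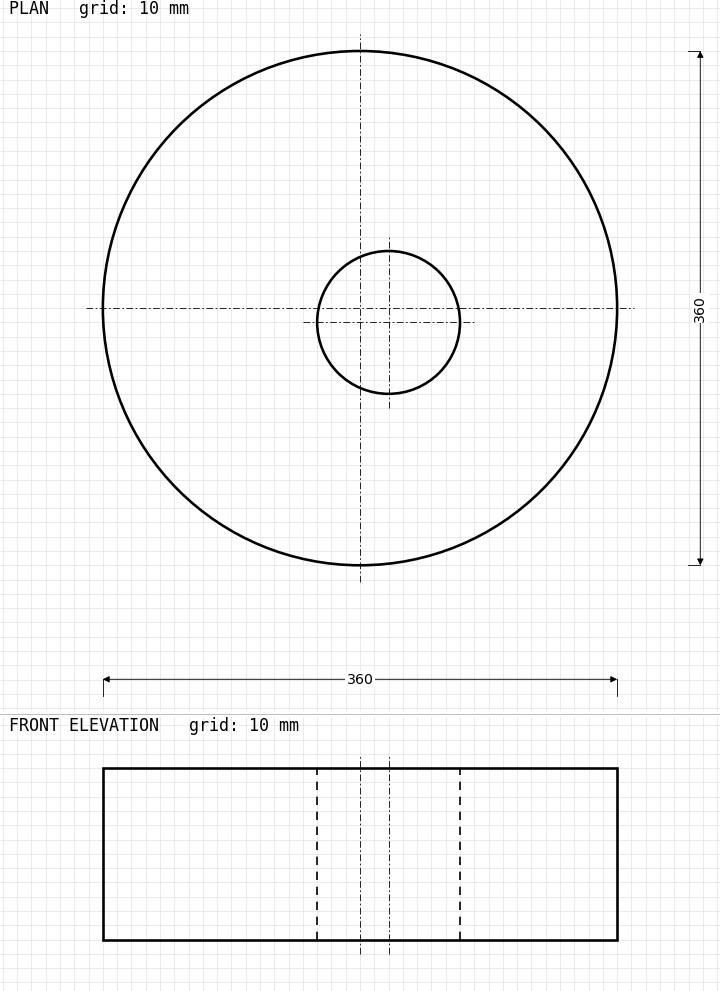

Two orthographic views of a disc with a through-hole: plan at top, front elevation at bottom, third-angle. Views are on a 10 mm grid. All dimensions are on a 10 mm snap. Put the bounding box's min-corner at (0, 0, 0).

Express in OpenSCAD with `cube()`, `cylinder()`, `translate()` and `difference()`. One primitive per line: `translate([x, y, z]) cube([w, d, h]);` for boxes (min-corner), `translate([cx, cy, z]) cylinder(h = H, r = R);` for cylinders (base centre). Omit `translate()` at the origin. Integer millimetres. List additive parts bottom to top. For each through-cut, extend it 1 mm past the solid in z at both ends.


difference() {
  translate([180, 180, 0]) cylinder(h = 120, r = 180);
  translate([200, 170, -1]) cylinder(h = 122, r = 50);
}


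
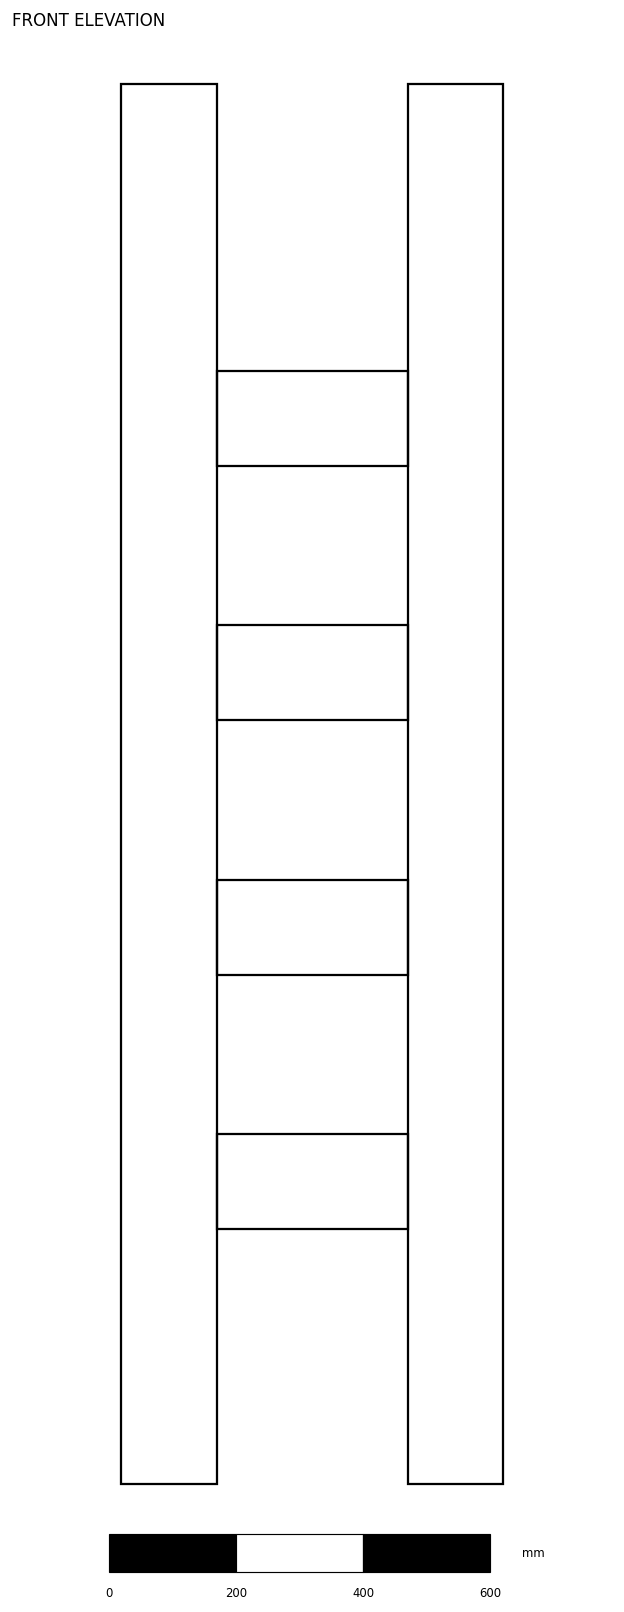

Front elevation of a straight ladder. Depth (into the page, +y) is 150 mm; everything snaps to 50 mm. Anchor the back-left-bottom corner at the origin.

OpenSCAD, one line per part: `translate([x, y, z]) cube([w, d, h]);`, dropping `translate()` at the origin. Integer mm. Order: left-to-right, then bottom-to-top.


cube([150, 150, 2200]);
translate([150, 0, 400]) cube([300, 150, 150]);
translate([150, 0, 800]) cube([300, 150, 150]);
translate([150, 0, 1200]) cube([300, 150, 150]);
translate([150, 0, 1600]) cube([300, 150, 150]);
translate([450, 0, 0]) cube([150, 150, 2200]);


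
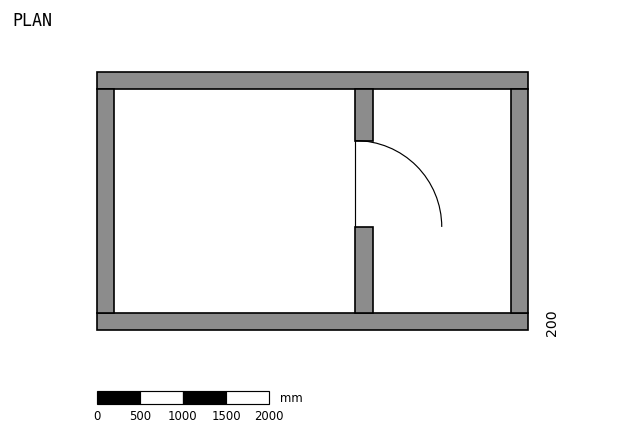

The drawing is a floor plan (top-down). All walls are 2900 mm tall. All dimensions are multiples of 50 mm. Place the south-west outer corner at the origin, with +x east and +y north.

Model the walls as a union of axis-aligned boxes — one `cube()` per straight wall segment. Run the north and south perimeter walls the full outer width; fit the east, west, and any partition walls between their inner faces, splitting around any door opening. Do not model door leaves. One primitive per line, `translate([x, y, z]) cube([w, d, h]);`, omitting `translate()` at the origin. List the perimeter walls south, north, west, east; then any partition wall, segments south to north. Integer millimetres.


cube([5000, 200, 2900]);
translate([0, 2800, 0]) cube([5000, 200, 2900]);
translate([0, 200, 0]) cube([200, 2600, 2900]);
translate([4800, 200, 0]) cube([200, 2600, 2900]);
translate([3000, 200, 0]) cube([200, 1000, 2900]);
translate([3000, 2200, 0]) cube([200, 600, 2900]);


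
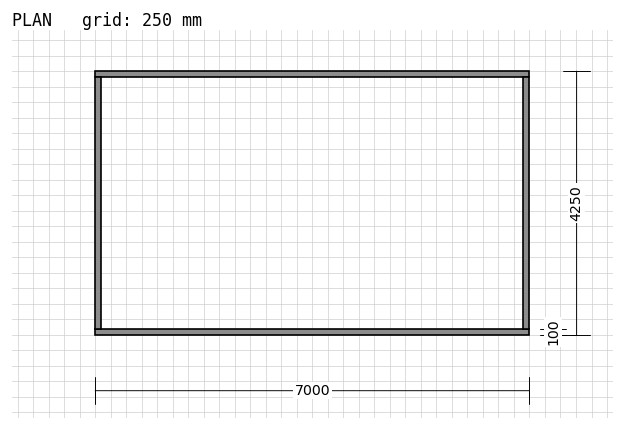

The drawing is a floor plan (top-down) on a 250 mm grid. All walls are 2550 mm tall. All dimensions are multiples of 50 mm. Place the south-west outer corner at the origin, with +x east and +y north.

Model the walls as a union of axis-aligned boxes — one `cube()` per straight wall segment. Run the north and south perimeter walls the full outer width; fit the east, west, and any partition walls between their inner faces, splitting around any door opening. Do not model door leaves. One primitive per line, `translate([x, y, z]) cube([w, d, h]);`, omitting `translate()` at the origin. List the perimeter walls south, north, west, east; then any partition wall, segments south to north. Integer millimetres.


cube([7000, 100, 2550]);
translate([0, 4150, 0]) cube([7000, 100, 2550]);
translate([0, 100, 0]) cube([100, 4050, 2550]);
translate([6900, 100, 0]) cube([100, 4050, 2550]);


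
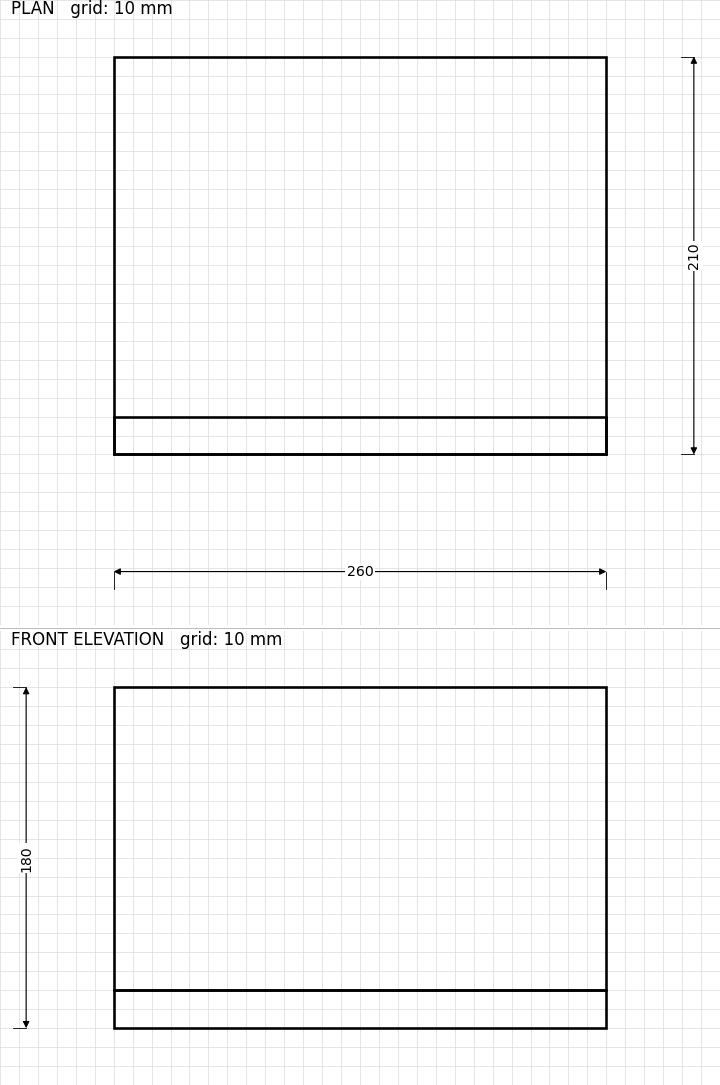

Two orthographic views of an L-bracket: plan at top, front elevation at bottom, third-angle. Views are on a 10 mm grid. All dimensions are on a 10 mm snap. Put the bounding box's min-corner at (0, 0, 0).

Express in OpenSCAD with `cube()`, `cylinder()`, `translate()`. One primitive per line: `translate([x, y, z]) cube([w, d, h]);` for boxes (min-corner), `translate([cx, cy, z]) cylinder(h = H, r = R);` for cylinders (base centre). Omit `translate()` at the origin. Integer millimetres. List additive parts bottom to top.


cube([260, 210, 20]);
translate([0, 0, 20]) cube([260, 20, 160]);
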